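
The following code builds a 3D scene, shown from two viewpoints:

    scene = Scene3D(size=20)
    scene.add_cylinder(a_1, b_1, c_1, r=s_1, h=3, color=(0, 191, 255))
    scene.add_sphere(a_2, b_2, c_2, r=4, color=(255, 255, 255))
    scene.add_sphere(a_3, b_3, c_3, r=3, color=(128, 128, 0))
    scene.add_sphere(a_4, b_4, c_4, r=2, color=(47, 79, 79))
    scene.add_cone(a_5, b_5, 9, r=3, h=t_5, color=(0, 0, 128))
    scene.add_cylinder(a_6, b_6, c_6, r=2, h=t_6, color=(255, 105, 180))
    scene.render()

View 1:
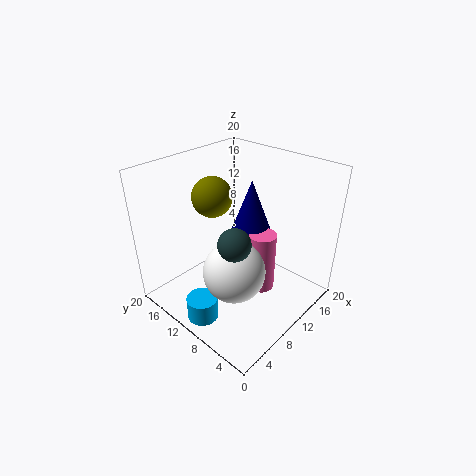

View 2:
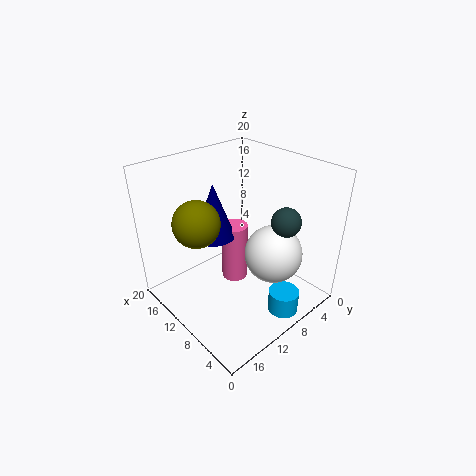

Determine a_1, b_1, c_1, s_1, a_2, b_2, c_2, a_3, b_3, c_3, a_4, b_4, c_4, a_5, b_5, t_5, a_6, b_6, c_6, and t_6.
a_1 = 2, b_1 = 9, c_1 = 2, s_1 = 2, a_2 = 6, b_2 = 7, c_2 = 8, a_3 = 11, b_3 = 16, c_3 = 14, a_4 = 5, b_4 = 6, c_4 = 13, a_5 = 14, b_5 = 11, t_5 = 8, a_6 = 13, b_6 = 8, c_6 = 1, t_6 = 9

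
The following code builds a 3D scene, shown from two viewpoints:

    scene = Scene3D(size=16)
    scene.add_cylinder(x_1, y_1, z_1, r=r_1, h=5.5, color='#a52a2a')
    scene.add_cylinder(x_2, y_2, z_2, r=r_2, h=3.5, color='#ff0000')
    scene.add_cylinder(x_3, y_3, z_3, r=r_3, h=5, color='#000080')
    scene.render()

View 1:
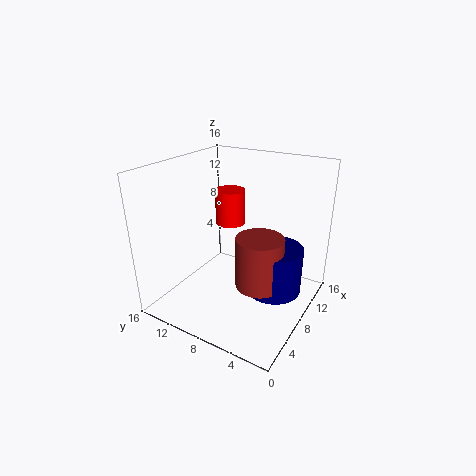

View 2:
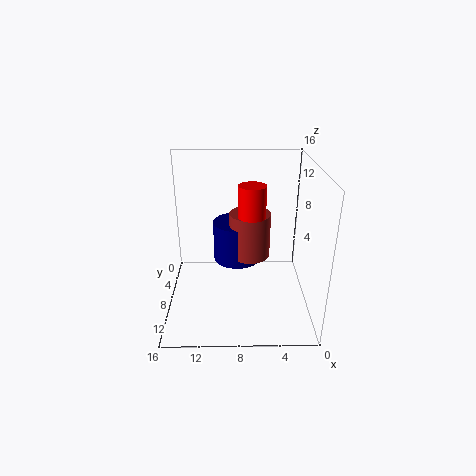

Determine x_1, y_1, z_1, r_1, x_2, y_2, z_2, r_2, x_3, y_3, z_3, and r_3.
x_1 = 6.5; y_1 = 4.5; z_1 = 4; r_1 = 2.5; x_2 = 6.5; y_2 = 8; z_2 = 10.5; r_2 = 1.5; x_3 = 8; y_3 = 3.5; z_3 = 3; r_3 = 3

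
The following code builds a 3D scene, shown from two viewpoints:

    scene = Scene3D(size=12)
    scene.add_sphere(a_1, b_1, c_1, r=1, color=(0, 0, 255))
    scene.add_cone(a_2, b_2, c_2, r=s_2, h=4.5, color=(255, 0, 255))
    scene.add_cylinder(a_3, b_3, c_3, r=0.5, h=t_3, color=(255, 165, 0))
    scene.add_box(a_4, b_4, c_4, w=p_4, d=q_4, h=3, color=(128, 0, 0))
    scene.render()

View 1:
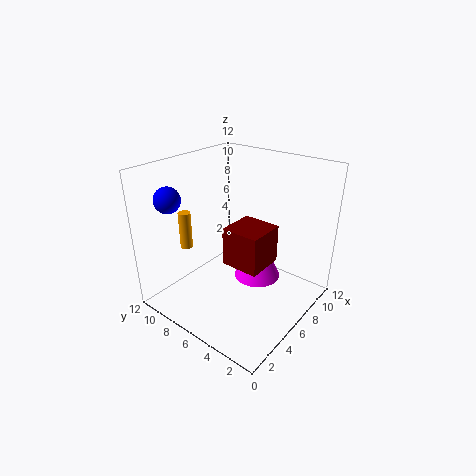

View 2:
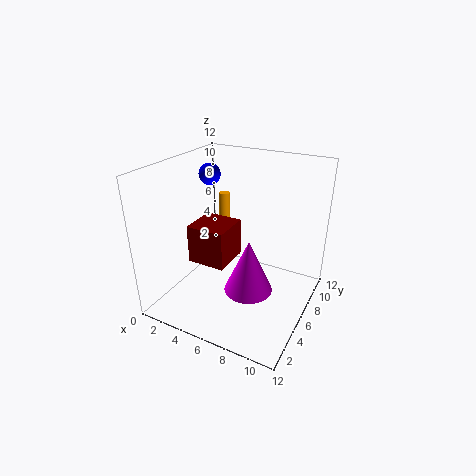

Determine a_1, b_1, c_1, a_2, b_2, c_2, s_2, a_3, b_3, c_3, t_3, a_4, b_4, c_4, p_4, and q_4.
a_1 = 1.5; b_1 = 9; c_1 = 10; a_2 = 7.5; b_2 = 5; c_2 = 2; s_2 = 2; a_3 = 3; b_3 = 9; c_3 = 5.5; t_3 = 3; a_4 = 3.5; b_4 = 2.5; c_4 = 5; p_4 = 3; q_4 = 3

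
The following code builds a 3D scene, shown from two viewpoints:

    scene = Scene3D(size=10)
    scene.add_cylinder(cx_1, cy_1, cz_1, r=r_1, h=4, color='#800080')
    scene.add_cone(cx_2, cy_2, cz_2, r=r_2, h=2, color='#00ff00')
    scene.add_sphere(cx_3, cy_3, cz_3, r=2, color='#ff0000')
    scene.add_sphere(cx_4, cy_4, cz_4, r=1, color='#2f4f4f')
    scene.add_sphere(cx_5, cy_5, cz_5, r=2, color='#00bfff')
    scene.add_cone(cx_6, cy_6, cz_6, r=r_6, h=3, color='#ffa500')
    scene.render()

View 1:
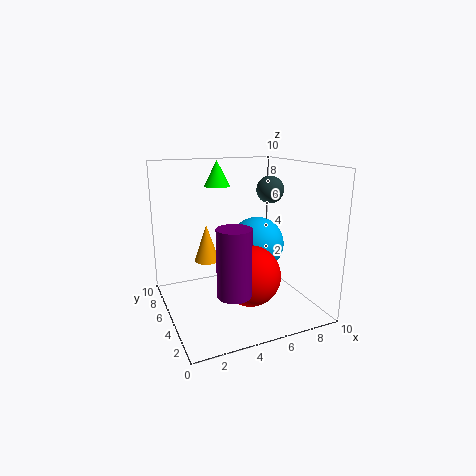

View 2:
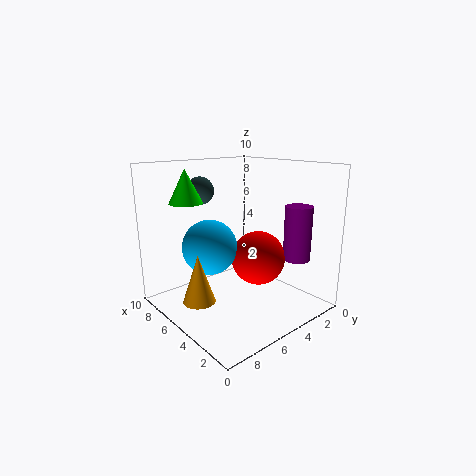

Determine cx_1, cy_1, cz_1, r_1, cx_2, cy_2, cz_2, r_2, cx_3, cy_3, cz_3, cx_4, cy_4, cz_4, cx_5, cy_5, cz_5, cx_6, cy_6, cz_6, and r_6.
cx_1 = 3
cy_1 = 1
cz_1 = 3
r_1 = 1
cx_2 = 5
cy_2 = 9
cz_2 = 8
r_2 = 1
cx_3 = 5
cy_3 = 3
cz_3 = 3
cx_4 = 8
cy_4 = 6
cz_4 = 8
cx_5 = 7
cy_5 = 6
cz_5 = 4
cx_6 = 4
cy_6 = 9
cz_6 = 2
r_6 = 1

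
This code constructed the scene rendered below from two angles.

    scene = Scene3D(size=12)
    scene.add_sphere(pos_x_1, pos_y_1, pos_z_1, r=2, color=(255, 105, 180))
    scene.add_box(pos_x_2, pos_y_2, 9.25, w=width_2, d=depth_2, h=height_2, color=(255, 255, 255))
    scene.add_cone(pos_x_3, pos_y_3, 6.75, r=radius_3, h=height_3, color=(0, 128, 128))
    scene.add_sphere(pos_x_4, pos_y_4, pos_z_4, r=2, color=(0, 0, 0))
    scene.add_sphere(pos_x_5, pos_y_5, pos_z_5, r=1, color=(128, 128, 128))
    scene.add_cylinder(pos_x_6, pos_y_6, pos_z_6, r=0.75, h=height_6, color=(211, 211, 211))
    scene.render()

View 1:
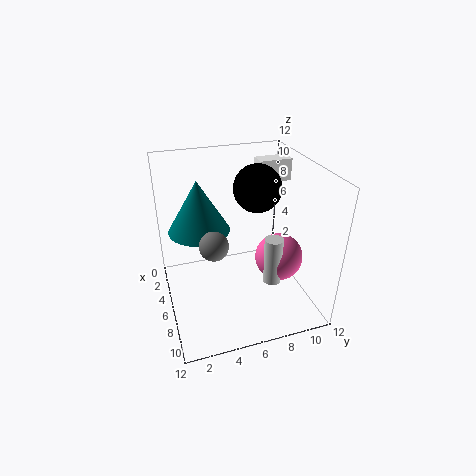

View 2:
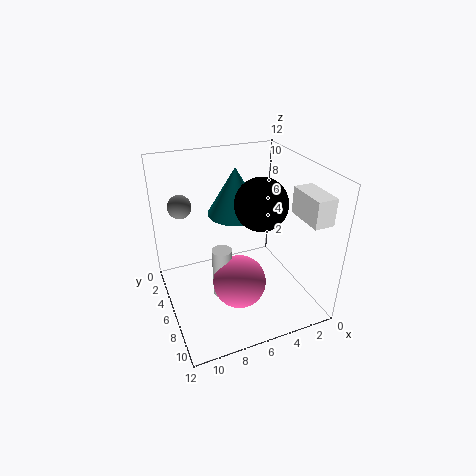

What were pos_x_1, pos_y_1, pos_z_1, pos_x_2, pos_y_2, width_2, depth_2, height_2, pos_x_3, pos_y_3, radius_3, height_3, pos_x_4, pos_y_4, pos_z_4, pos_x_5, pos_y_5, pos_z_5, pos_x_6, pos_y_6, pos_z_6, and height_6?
pos_x_1 = 7.25
pos_y_1 = 9.25
pos_z_1 = 4.25
pos_x_2 = 1.5
pos_y_2 = 9
width_2 = 1.5
depth_2 = 3
height_2 = 2
pos_x_3 = 5
pos_y_3 = 3
radius_3 = 2.5
height_3 = 4.25
pos_x_4 = 5
pos_y_4 = 8
pos_z_4 = 9.75
pos_x_5 = 10
pos_y_5 = 3
pos_z_5 = 8.25
pos_x_6 = 8.25
pos_y_6 = 8.25
pos_z_6 = 2.75
height_6 = 4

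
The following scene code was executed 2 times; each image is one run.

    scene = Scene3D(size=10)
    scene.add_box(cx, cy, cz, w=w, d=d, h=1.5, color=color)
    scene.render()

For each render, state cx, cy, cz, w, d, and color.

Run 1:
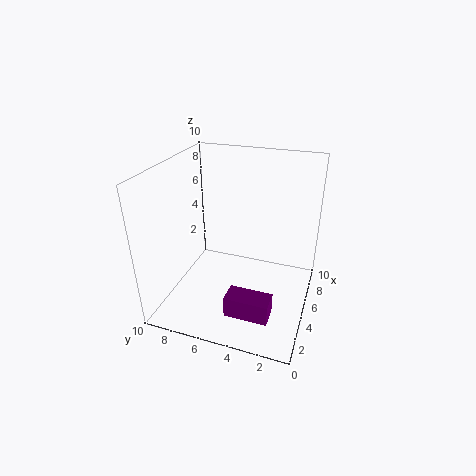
cx = 2, cy = 2, cz = 0.5, w = 1.5, d = 3, color = 'purple'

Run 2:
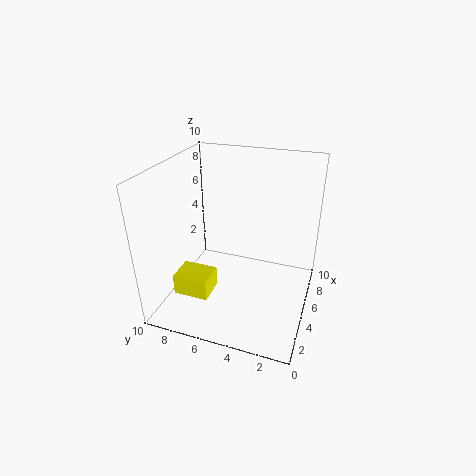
cx = 2.5, cy = 6.5, cz = 1, w = 2, d = 2.5, color = 'yellow'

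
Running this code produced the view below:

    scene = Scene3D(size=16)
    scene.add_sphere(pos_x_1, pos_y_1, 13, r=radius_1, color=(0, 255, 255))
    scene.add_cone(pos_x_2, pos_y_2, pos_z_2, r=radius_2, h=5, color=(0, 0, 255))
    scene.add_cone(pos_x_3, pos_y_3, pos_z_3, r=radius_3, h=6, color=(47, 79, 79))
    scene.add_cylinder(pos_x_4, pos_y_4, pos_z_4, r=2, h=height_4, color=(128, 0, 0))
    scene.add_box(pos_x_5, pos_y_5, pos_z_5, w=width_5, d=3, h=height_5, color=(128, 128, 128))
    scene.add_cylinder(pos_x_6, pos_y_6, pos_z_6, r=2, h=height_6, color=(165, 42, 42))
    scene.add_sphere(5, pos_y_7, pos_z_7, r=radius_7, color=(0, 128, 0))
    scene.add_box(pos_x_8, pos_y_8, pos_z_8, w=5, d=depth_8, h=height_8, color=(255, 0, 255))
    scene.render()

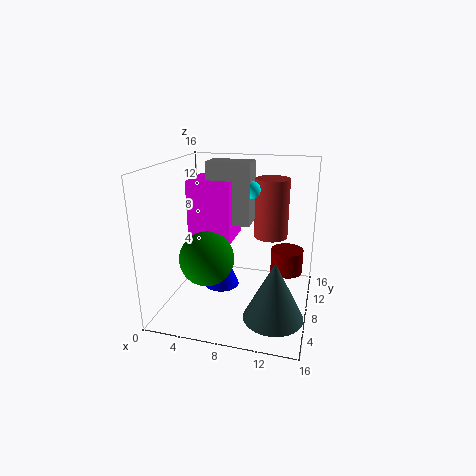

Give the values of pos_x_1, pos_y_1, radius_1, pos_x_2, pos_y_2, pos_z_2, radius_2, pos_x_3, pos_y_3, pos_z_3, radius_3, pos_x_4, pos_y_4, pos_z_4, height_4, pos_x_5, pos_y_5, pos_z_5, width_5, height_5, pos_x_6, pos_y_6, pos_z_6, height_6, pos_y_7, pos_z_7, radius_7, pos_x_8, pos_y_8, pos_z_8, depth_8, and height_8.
pos_x_1 = 9, pos_y_1 = 10, radius_1 = 1, pos_x_2 = 6, pos_y_2 = 8, pos_z_2 = 2, radius_2 = 2, pos_x_3 = 13, pos_y_3 = 3, pos_z_3 = 2, radius_3 = 3, pos_x_4 = 13, pos_y_4 = 13, pos_z_4 = 2, height_4 = 3, pos_x_5 = 4, pos_y_5 = 9, pos_z_5 = 9, width_5 = 5, height_5 = 7, pos_x_6 = 11, pos_y_6 = 12, pos_z_6 = 7, height_6 = 7, pos_y_7 = 6, pos_z_7 = 6, radius_7 = 3, pos_x_8 = 2, pos_y_8 = 8, pos_z_8 = 7, depth_8 = 5, height_8 = 7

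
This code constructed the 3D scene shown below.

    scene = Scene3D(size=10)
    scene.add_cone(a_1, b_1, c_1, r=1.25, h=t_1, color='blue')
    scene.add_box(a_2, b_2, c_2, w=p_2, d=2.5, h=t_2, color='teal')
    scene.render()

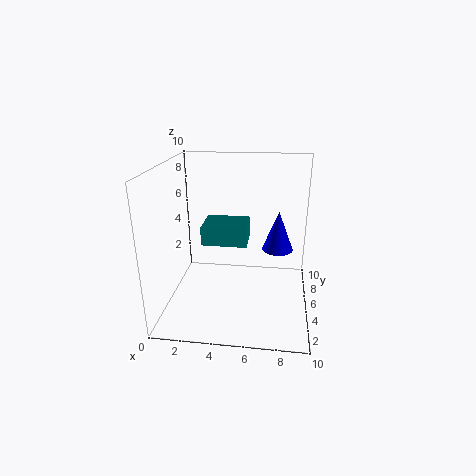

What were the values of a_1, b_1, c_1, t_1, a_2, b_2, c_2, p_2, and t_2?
a_1 = 7.75
b_1 = 8.75
c_1 = 2.5
t_1 = 3.25
a_2 = 2.75
b_2 = 3.5
c_2 = 5
p_2 = 3
t_2 = 1.25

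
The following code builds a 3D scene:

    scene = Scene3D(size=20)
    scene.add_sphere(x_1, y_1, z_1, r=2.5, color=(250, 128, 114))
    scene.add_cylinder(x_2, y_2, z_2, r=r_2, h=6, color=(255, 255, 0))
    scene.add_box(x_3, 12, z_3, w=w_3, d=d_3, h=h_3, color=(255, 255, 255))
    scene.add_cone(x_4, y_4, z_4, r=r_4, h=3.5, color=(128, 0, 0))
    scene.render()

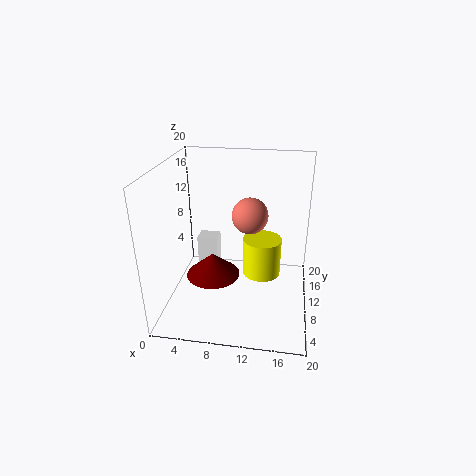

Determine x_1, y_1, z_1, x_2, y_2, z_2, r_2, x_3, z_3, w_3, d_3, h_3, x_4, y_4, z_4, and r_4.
x_1 = 11.5, y_1 = 11, z_1 = 13, x_2 = 13, y_2 = 15, z_2 = 1.5, r_2 = 3, x_3 = 3.5, z_3 = 4, w_3 = 3, d_3 = 2.5, h_3 = 4.5, x_4 = 6, y_4 = 11, z_4 = 3, r_4 = 4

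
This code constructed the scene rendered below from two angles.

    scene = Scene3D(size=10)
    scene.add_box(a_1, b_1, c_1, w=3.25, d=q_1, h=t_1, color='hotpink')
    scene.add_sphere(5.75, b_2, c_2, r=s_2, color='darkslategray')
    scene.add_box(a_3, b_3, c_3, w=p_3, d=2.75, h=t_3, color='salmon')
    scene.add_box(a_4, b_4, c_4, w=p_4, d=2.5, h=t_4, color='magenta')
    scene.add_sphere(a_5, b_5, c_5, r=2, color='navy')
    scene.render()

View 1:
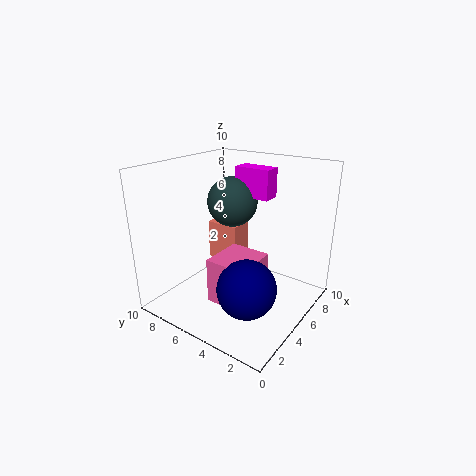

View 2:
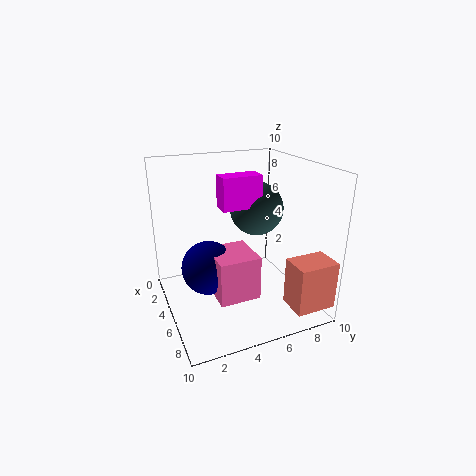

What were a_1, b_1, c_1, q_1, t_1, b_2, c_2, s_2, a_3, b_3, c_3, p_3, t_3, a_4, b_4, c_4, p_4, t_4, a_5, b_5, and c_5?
a_1 = 3, b_1 = 3.25, c_1 = 0.5, q_1 = 3, t_1 = 3.25, b_2 = 6, c_2 = 7.25, s_2 = 1.75, a_3 = 7.75, b_3 = 7.25, c_3 = 1, p_3 = 2, t_3 = 3.25, a_4 = 5.75, b_4 = 3.25, c_4 = 7.75, p_4 = 1.25, t_4 = 2, a_5 = 3.5, b_5 = 3.25, c_5 = 2.25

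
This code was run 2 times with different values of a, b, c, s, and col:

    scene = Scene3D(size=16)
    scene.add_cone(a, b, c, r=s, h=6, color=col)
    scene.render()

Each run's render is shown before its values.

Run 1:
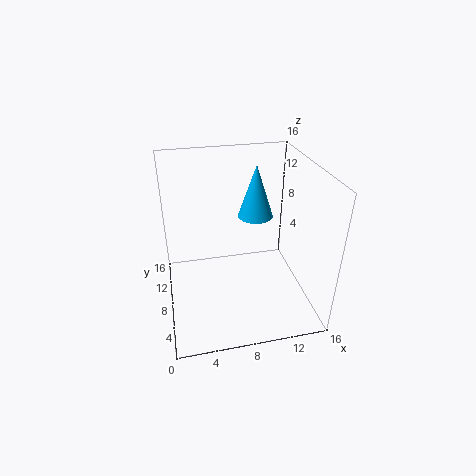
a = 10.5; b = 10; c = 9.5; s = 2; col = 'deepskyblue'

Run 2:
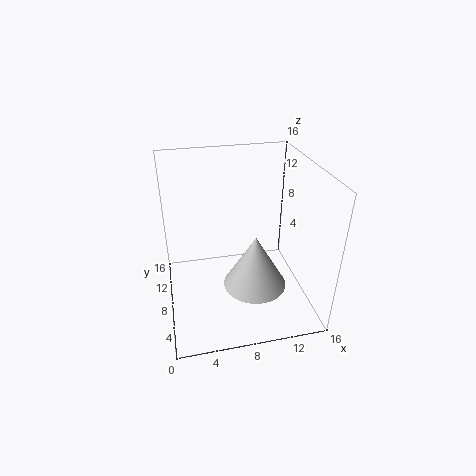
a = 9.5; b = 6; c = 3; s = 3.5; col = 'lightgray'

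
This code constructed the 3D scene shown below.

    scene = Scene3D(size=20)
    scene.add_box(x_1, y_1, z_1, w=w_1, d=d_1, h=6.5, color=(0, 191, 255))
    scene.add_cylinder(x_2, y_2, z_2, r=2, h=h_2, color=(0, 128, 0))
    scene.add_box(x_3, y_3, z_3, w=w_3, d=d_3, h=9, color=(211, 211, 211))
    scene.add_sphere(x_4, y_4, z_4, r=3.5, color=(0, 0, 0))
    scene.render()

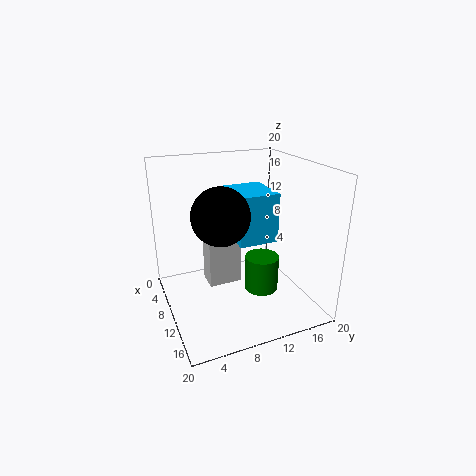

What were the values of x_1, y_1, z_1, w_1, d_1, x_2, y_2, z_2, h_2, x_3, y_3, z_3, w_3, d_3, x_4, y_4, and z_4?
x_1 = 7.75; y_1 = 8.75; z_1 = 10.5; w_1 = 6.25; d_1 = 5.25; x_2 = 17.25; y_2 = 10; z_2 = 6.5; h_2 = 4.25; x_3 = 8; y_3 = 5.5; z_3 = 3.75; w_3 = 3; d_3 = 4.5; x_4 = 14.25; y_4 = 6; z_4 = 15.25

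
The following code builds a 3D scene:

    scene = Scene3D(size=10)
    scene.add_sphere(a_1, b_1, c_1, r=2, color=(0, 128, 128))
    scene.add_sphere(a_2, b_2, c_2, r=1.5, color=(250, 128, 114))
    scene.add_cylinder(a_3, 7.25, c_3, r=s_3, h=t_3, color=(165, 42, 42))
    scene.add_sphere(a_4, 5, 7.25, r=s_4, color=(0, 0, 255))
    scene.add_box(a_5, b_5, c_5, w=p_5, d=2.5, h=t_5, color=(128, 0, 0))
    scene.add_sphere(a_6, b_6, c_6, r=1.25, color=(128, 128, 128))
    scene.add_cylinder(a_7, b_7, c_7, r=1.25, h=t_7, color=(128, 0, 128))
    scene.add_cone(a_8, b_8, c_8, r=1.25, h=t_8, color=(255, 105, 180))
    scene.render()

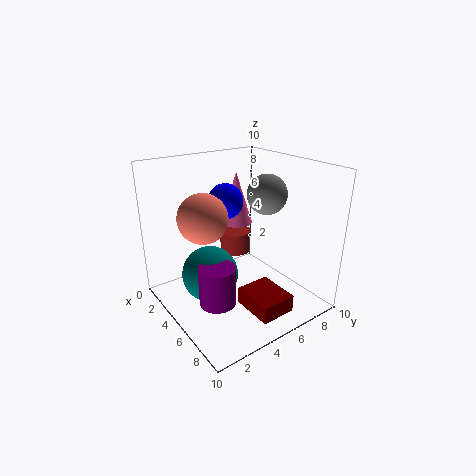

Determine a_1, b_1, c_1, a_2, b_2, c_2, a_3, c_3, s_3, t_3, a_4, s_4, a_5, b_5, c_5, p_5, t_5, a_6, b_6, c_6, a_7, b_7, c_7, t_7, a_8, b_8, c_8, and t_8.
a_1 = 4, b_1 = 3.25, c_1 = 2.25, a_2 = 6, b_2 = 1.75, c_2 = 7.5, a_3 = 1.5, c_3 = 2, s_3 = 1.25, t_3 = 1.75, a_4 = 3.5, s_4 = 1.25, a_5 = 5.75, b_5 = 4.5, c_5 = 0.25, p_5 = 3, t_5 = 1.25, a_6 = 7, b_6 = 5.75, c_6 = 8.5, a_7 = 5.75, b_7 = 2.75, c_7 = 1, t_7 = 2.75, a_8 = 2, b_8 = 7, c_8 = 4.75, t_8 = 4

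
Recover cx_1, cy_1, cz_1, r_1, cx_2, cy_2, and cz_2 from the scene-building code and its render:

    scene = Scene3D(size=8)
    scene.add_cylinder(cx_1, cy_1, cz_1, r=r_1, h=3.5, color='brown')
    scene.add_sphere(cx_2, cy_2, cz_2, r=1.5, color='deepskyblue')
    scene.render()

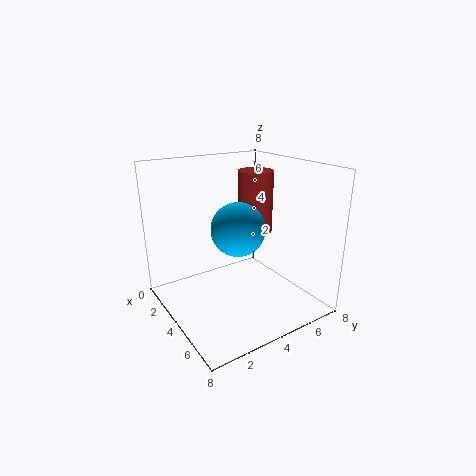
cx_1 = 3.5, cy_1 = 5.5, cz_1 = 4, r_1 = 1, cx_2 = 4, cy_2 = 4, cz_2 = 4.5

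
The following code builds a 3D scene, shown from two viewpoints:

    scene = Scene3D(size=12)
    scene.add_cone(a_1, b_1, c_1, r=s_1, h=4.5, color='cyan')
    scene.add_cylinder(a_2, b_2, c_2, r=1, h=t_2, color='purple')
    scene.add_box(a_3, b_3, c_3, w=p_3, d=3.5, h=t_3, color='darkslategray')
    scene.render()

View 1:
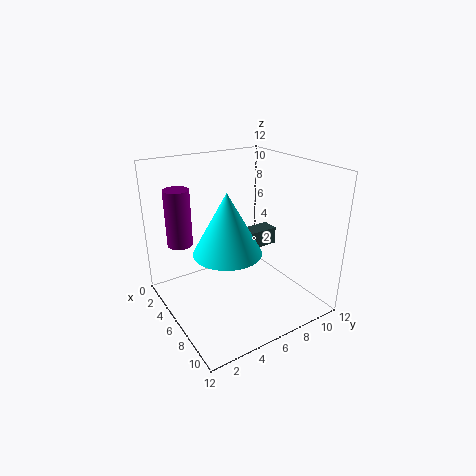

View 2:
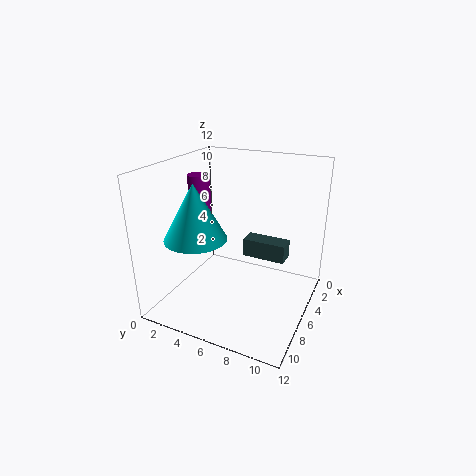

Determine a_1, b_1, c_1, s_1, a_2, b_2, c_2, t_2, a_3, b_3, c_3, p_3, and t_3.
a_1 = 8.5, b_1 = 3.5, c_1 = 6.5, s_1 = 2.5, a_2 = 4.5, b_2 = 1.5, c_2 = 6, t_2 = 4.5, a_3 = 4.5, b_3 = 6.5, c_3 = 4.5, p_3 = 1.5, t_3 = 1.5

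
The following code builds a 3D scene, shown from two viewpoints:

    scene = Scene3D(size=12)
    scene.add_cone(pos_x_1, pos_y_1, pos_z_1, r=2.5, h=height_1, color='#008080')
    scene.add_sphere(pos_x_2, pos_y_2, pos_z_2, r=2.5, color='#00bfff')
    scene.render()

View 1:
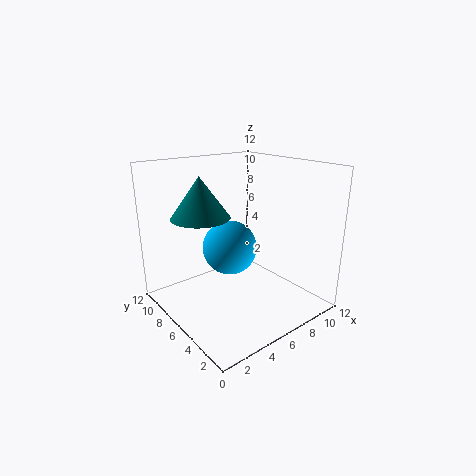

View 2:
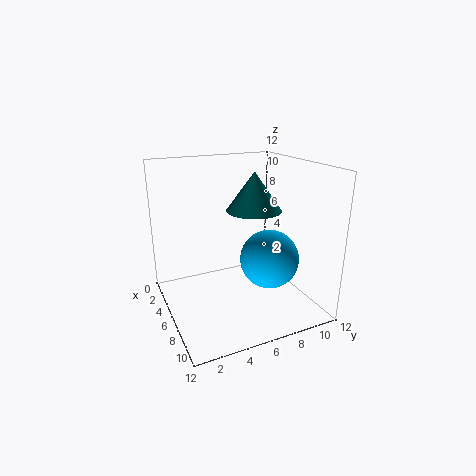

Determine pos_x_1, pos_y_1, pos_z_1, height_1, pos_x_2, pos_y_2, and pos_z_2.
pos_x_1 = 4; pos_y_1 = 8.5; pos_z_1 = 7.5; height_1 = 3.5; pos_x_2 = 7; pos_y_2 = 8.5; pos_z_2 = 4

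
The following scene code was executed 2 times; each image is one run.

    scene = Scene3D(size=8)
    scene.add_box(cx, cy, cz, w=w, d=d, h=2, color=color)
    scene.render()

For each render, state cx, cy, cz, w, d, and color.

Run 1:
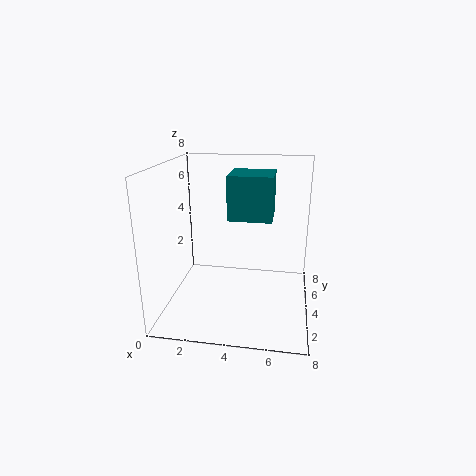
cx = 4
cy = 1
cz = 6
w = 2
d = 2
color = 'teal'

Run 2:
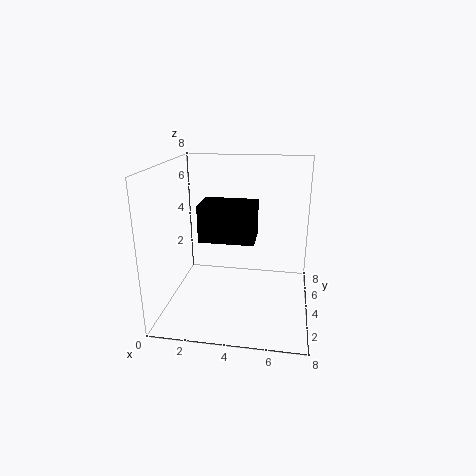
cx = 2
cy = 3
cz = 4
w = 3
d = 2
color = 'black'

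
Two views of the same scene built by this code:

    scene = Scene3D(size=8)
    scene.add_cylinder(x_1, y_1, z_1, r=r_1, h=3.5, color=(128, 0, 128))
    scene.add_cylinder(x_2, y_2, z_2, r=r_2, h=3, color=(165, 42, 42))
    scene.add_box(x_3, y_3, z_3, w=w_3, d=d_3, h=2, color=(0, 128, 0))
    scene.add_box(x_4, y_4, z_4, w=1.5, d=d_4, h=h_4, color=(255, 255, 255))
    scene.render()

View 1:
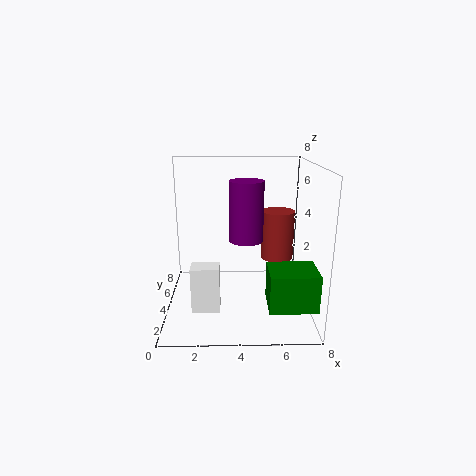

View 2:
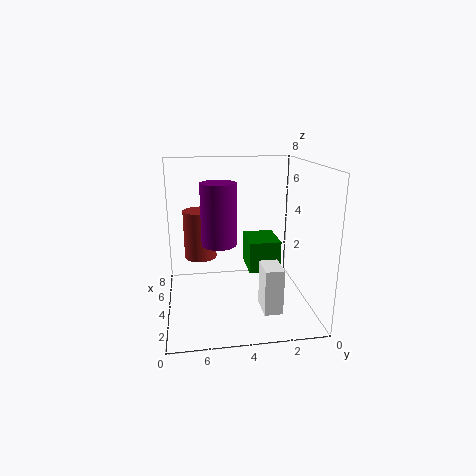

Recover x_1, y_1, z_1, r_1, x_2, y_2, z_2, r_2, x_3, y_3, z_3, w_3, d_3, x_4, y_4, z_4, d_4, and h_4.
x_1 = 4.5; y_1 = 5; z_1 = 3.5; r_1 = 1; x_2 = 6.5; y_2 = 6; z_2 = 2; r_2 = 1; x_3 = 5.5; y_3 = 1; z_3 = 1; w_3 = 2.5; d_3 = 2; x_4 = 1.5; y_4 = 2; z_4 = 0.5; d_4 = 1; h_4 = 2.5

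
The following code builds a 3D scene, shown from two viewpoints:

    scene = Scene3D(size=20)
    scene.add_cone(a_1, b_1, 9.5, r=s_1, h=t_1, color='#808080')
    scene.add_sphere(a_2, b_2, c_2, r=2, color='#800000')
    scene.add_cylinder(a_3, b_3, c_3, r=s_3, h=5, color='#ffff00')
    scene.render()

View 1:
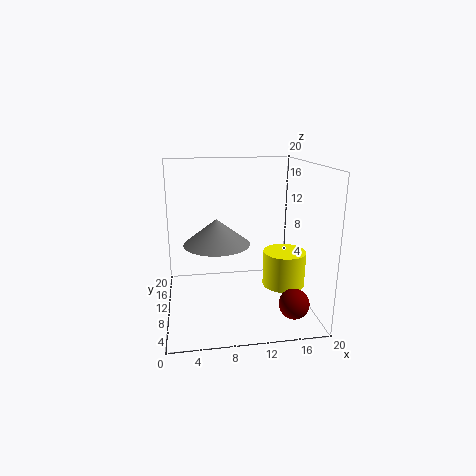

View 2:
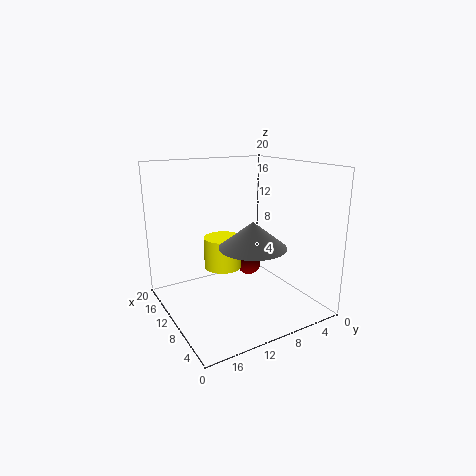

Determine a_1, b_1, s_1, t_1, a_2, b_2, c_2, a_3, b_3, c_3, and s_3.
a_1 = 7; b_1 = 9.5; s_1 = 4.5; t_1 = 3.5; a_2 = 16.5; b_2 = 4; c_2 = 2.5; a_3 = 16.5; b_3 = 9; c_3 = 3; s_3 = 3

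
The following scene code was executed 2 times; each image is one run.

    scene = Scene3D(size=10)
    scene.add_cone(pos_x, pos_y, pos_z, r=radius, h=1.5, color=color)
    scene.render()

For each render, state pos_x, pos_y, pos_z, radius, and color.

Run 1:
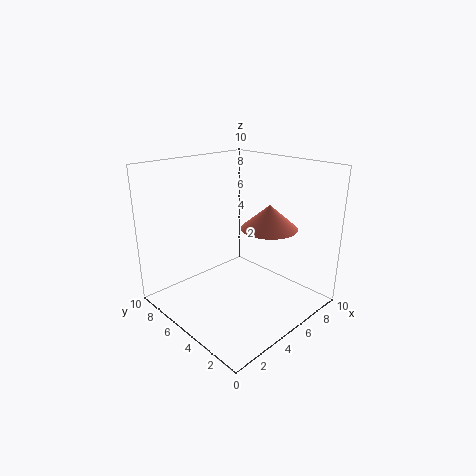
pos_x = 5; pos_y = 2.25; pos_z = 6.5; radius = 1.75; color = 'salmon'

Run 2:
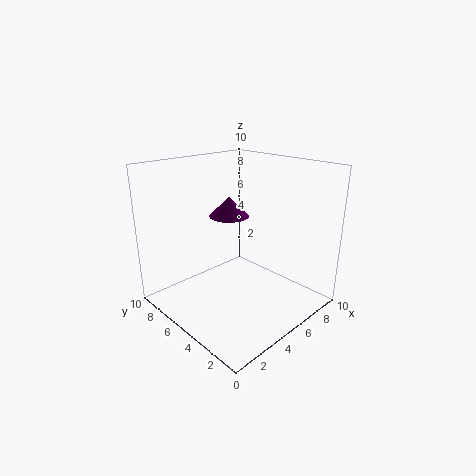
pos_x = 6.25; pos_y = 7.25; pos_z = 5.75; radius = 1.5; color = 'purple'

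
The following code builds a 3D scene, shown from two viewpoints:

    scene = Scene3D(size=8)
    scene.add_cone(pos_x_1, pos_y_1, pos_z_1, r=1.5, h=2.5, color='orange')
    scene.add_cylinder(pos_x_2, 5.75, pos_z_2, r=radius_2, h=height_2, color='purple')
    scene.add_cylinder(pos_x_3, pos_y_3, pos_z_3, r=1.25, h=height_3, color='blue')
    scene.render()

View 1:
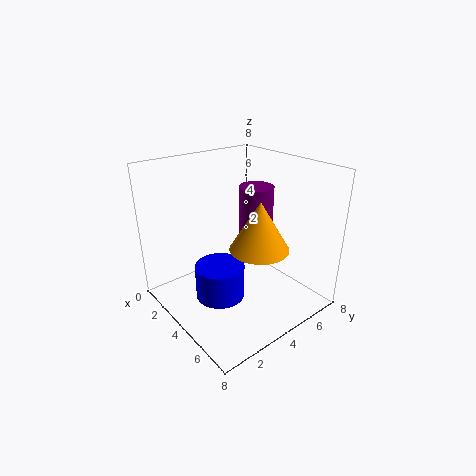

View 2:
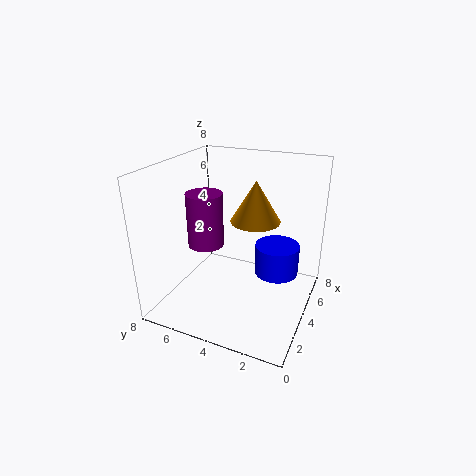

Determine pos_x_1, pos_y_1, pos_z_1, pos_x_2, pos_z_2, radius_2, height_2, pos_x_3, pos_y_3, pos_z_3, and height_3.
pos_x_1 = 6
pos_y_1 = 3.75
pos_z_1 = 4.25
pos_x_2 = 3.5
pos_z_2 = 3.5
radius_2 = 1
height_2 = 3
pos_x_3 = 5
pos_y_3 = 2
pos_z_3 = 1.75
height_3 = 1.75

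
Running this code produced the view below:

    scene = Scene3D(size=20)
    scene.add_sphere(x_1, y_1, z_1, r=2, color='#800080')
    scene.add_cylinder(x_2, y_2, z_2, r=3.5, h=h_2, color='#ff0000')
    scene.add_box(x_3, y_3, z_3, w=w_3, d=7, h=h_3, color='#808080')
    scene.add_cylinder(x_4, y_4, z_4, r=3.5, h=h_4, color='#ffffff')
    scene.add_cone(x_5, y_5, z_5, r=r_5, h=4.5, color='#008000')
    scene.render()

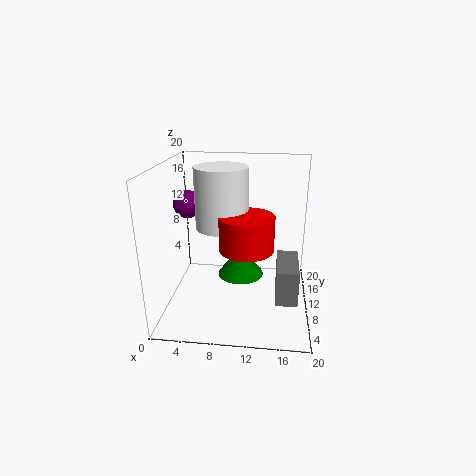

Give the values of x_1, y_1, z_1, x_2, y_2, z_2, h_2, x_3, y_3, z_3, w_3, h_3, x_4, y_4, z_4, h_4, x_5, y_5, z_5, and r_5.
x_1 = 2.5, y_1 = 12, z_1 = 14, x_2 = 11.5, y_2 = 6.5, z_2 = 10, h_2 = 4.5, x_3 = 15.5, y_3 = 6, z_3 = 2, w_3 = 3, h_3 = 5, x_4 = 8, y_4 = 9, z_4 = 12, h_4 = 8, x_5 = 10, y_5 = 13.5, z_5 = 2.5, r_5 = 3.5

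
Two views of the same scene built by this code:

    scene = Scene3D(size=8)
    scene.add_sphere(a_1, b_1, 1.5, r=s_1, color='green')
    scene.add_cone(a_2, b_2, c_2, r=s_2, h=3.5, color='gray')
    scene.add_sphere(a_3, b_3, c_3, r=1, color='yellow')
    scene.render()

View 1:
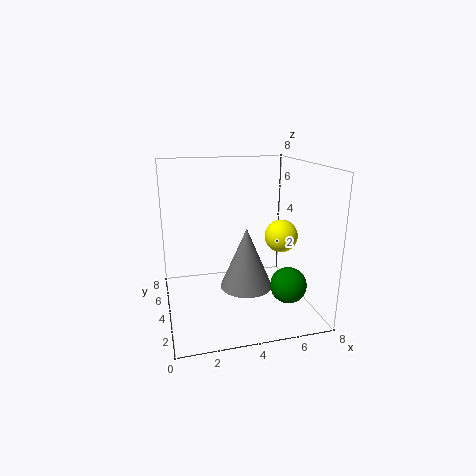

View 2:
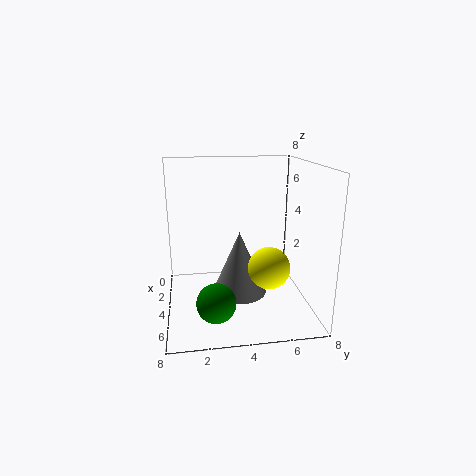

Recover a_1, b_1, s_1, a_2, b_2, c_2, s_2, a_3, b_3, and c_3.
a_1 = 6.5, b_1 = 2.5, s_1 = 1, a_2 = 4.5, b_2 = 4, c_2 = 1, s_2 = 1.5, a_3 = 7, b_3 = 5, c_3 = 3.5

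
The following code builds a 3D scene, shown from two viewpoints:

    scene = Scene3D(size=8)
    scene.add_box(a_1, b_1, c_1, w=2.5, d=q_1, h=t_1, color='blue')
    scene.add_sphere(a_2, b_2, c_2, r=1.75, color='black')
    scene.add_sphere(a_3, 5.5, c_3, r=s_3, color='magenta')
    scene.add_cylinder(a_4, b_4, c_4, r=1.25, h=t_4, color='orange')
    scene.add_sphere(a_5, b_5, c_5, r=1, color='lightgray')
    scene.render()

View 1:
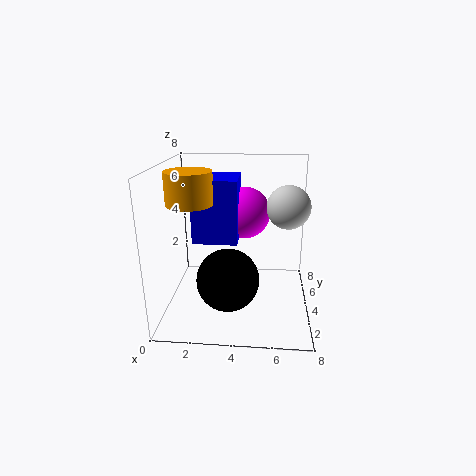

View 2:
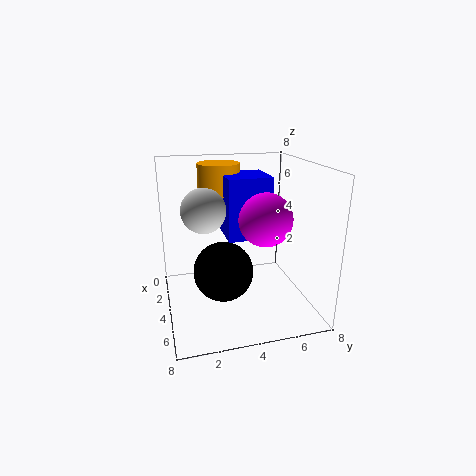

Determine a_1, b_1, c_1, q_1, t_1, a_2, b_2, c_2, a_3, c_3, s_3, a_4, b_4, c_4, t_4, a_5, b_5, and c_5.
a_1 = 1.5
b_1 = 3.5
c_1 = 3.75
q_1 = 2.5
t_1 = 3.5
a_2 = 3.5
b_2 = 3.25
c_2 = 1.75
a_3 = 4.25
c_3 = 5
s_3 = 1.5
a_4 = 1.5
b_4 = 3.5
c_4 = 6
t_4 = 1.75
a_5 = 6.5
b_5 = 1.75
c_5 = 6.5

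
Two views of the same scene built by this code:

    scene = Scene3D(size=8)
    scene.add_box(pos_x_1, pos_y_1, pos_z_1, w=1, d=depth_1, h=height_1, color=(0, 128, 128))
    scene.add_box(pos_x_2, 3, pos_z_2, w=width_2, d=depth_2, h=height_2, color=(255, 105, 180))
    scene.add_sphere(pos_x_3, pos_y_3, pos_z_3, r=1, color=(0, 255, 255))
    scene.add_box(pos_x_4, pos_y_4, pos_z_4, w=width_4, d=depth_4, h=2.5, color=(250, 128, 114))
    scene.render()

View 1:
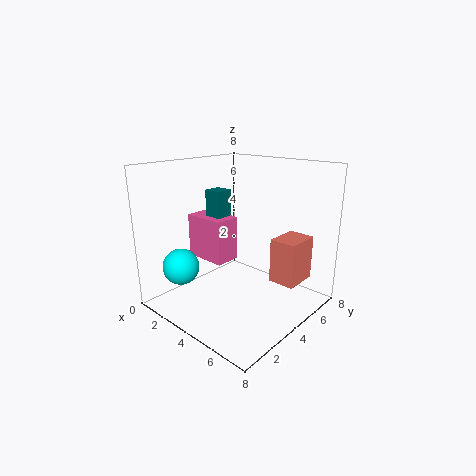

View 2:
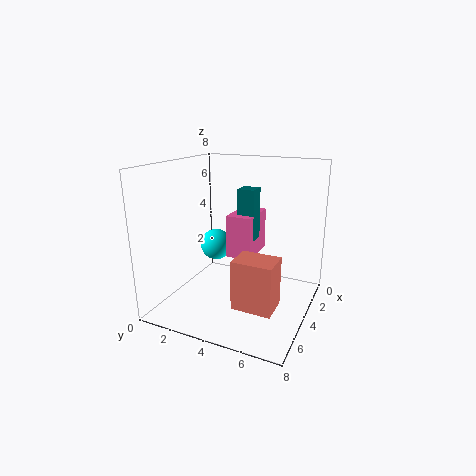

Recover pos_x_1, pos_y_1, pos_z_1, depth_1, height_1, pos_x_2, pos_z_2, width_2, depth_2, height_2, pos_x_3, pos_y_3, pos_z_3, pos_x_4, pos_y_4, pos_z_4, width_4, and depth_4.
pos_x_1 = 2, pos_y_1 = 3.5, pos_z_1 = 3.5, depth_1 = 1, height_1 = 3, pos_x_2 = 1, pos_z_2 = 2.5, width_2 = 2.5, depth_2 = 1.5, height_2 = 2.5, pos_x_3 = 2, pos_y_3 = 1.5, pos_z_3 = 2.5, pos_x_4 = 5.5, pos_y_4 = 5, pos_z_4 = 1.5, width_4 = 1.5, depth_4 = 2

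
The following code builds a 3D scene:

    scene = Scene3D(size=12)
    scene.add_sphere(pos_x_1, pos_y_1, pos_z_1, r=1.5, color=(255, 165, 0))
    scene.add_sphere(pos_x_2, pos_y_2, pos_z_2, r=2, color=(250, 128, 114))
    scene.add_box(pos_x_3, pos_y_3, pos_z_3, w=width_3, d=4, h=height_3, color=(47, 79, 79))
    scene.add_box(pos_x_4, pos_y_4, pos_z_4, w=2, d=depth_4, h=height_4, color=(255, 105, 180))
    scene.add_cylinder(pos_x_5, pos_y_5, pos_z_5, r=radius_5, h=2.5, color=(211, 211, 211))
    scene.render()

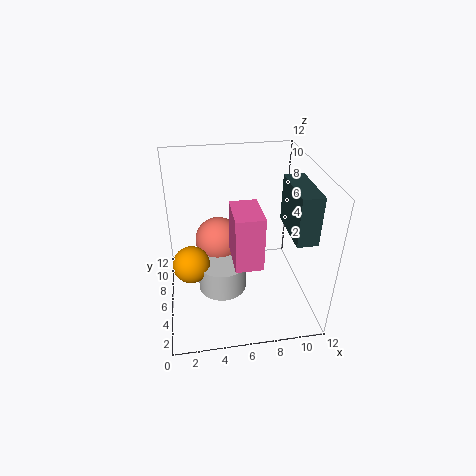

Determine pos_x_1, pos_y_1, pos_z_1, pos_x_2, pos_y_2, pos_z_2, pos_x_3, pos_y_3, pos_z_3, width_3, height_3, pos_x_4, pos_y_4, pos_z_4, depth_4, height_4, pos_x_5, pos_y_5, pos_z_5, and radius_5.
pos_x_1 = 2, pos_y_1 = 5, pos_z_1 = 4.5, pos_x_2 = 4.5, pos_y_2 = 7.5, pos_z_2 = 5, pos_x_3 = 9, pos_y_3 = 0.5, pos_z_3 = 8.5, width_3 = 1.5, height_3 = 3.5, pos_x_4 = 5, pos_y_4 = 1, pos_z_4 = 6.5, depth_4 = 3, height_4 = 4, pos_x_5 = 4.5, pos_y_5 = 5, pos_z_5 = 2, radius_5 = 2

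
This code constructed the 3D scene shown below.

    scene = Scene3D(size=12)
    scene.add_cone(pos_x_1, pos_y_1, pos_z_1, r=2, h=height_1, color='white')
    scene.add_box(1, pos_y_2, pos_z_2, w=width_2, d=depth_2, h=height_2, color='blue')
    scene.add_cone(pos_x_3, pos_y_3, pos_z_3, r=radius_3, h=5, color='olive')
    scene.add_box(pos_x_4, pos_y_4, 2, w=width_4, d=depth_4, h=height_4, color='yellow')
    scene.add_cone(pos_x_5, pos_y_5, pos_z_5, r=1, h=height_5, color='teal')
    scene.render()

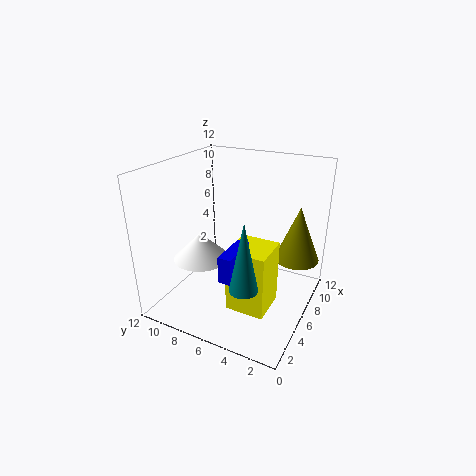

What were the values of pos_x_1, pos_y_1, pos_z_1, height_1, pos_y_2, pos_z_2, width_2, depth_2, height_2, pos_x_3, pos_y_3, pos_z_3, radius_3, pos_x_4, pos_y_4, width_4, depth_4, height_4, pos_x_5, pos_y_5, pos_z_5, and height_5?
pos_x_1 = 2, pos_y_1 = 7, pos_z_1 = 6, height_1 = 2, pos_y_2 = 4, pos_z_2 = 5, width_2 = 3, depth_2 = 1, height_2 = 2, pos_x_3 = 10, pos_y_3 = 2, pos_z_3 = 3, radius_3 = 2, pos_x_4 = 2, pos_y_4 = 2, width_4 = 3, depth_4 = 3, height_4 = 5, pos_x_5 = 1, pos_y_5 = 3, pos_z_5 = 5, height_5 = 5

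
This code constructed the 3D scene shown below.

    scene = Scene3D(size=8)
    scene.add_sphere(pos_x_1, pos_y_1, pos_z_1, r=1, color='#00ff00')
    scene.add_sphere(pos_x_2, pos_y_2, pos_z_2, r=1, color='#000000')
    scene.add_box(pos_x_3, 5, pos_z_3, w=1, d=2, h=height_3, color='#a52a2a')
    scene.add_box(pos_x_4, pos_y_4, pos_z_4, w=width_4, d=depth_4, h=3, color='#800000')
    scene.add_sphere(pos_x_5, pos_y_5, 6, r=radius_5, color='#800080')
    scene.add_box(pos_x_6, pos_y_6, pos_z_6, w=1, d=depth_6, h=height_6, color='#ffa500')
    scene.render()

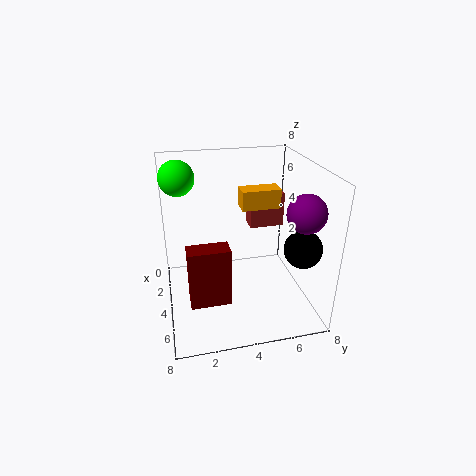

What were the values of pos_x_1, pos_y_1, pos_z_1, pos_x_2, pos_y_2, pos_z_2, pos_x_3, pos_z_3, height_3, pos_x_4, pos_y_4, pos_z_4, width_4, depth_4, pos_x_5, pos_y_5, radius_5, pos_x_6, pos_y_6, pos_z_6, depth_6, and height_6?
pos_x_1 = 2; pos_y_1 = 1; pos_z_1 = 7; pos_x_2 = 6; pos_y_2 = 7; pos_z_2 = 4; pos_x_3 = 2; pos_z_3 = 4; height_3 = 2; pos_x_4 = 6; pos_y_4 = 1; pos_z_4 = 2; width_4 = 1; depth_4 = 2; pos_x_5 = 6; pos_y_5 = 7; radius_5 = 1; pos_x_6 = 4; pos_y_6 = 4; pos_z_6 = 6; depth_6 = 2; height_6 = 1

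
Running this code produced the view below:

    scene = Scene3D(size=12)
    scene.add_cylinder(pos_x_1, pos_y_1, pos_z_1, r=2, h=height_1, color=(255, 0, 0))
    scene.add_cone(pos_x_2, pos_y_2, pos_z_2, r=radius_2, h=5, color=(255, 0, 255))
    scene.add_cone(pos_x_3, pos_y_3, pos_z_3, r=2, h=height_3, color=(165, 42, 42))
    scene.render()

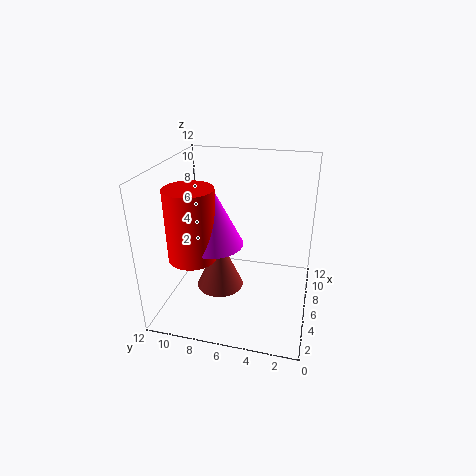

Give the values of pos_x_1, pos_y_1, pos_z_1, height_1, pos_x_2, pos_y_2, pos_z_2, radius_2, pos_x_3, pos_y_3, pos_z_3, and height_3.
pos_x_1 = 4.5; pos_y_1 = 9.5; pos_z_1 = 4.5; height_1 = 6; pos_x_2 = 5.5; pos_y_2 = 8; pos_z_2 = 5.5; radius_2 = 2.5; pos_x_3 = 5.5; pos_y_3 = 7.5; pos_z_3 = 1.5; height_3 = 4.5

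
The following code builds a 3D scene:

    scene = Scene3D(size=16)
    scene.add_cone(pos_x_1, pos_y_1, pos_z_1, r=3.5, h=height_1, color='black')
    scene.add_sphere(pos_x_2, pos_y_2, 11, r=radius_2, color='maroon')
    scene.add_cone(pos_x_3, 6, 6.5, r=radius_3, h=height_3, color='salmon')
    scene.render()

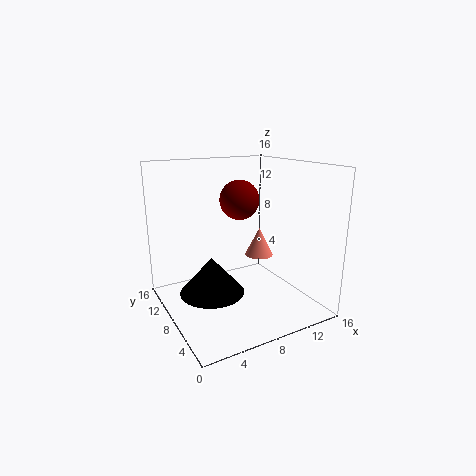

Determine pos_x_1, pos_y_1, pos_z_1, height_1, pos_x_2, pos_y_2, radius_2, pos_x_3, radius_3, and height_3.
pos_x_1 = 4.5; pos_y_1 = 7.5; pos_z_1 = 2.5; height_1 = 4; pos_x_2 = 11; pos_y_2 = 13; radius_2 = 2.5; pos_x_3 = 9.5; radius_3 = 1.5; height_3 = 3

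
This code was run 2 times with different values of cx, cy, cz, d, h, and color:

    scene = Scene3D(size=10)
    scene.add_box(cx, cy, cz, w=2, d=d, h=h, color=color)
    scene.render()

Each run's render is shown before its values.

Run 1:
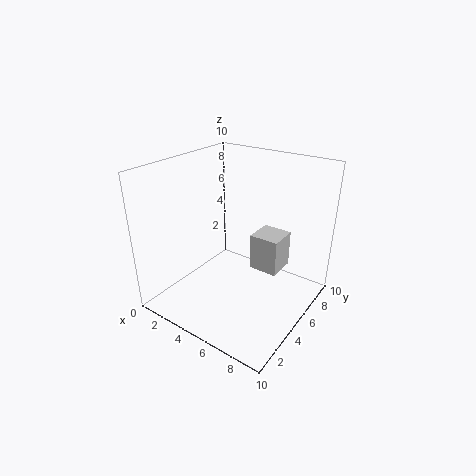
cx = 6, cy = 5, cz = 3, d = 2, h = 2.5, color = 'lightgray'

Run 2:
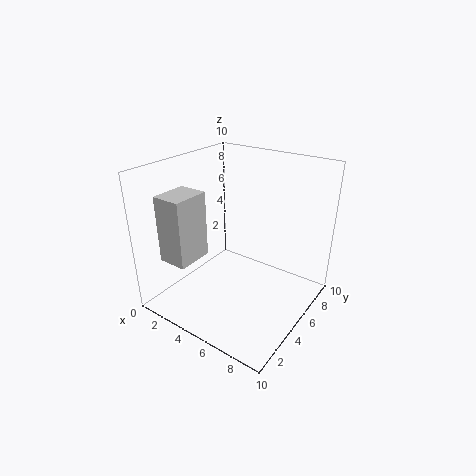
cx = 1.5, cy = 1, cz = 4, d = 2.5, h = 4.5, color = 'lightgray'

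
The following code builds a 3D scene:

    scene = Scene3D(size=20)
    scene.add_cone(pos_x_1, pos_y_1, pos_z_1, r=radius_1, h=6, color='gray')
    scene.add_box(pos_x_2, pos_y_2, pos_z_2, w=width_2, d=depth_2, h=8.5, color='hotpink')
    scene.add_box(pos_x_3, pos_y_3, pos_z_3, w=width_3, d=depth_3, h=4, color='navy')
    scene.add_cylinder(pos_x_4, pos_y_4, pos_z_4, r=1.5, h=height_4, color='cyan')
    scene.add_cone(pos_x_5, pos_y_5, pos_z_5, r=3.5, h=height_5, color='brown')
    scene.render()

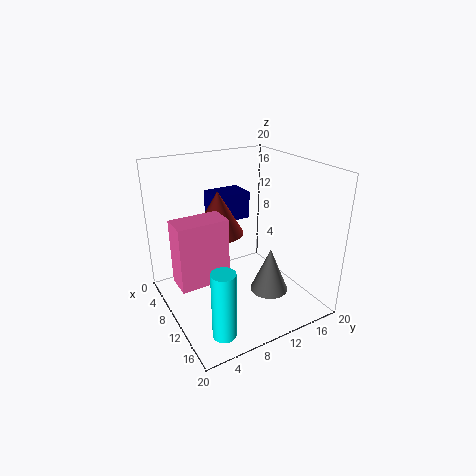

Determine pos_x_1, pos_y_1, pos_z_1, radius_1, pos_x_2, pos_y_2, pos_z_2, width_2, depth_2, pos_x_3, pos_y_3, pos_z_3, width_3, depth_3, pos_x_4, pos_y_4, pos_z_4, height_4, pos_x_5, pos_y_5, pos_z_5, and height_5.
pos_x_1 = 15; pos_y_1 = 12; pos_z_1 = 4; radius_1 = 2.5; pos_x_2 = 9.5; pos_y_2 = 0.5; pos_z_2 = 6; width_2 = 3.5; depth_2 = 6.5; pos_x_3 = 2.5; pos_y_3 = 8.5; pos_z_3 = 11; width_3 = 4; depth_3 = 5.5; pos_x_4 = 17; pos_y_4 = 4; pos_z_4 = 1; height_4 = 9; pos_x_5 = 8; pos_y_5 = 8; pos_z_5 = 10.5; height_5 = 6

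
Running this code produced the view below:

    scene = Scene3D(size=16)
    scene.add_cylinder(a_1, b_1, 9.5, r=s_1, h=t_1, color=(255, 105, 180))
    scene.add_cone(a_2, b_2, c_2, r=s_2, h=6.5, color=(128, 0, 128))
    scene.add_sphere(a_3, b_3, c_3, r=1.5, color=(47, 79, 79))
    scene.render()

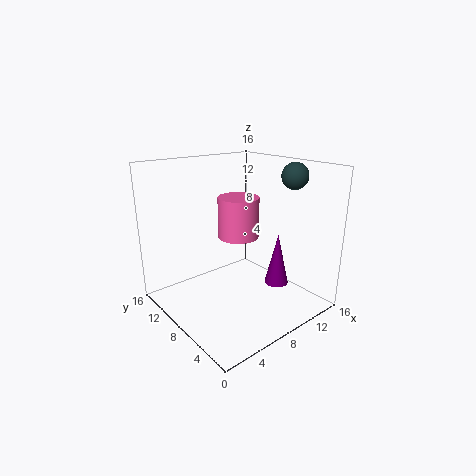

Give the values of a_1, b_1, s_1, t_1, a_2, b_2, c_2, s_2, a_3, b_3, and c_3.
a_1 = 6; b_1 = 5.5; s_1 = 2; t_1 = 4; a_2 = 14; b_2 = 7.5; c_2 = 0.5; s_2 = 1.5; a_3 = 14; b_3 = 5.5; c_3 = 14.5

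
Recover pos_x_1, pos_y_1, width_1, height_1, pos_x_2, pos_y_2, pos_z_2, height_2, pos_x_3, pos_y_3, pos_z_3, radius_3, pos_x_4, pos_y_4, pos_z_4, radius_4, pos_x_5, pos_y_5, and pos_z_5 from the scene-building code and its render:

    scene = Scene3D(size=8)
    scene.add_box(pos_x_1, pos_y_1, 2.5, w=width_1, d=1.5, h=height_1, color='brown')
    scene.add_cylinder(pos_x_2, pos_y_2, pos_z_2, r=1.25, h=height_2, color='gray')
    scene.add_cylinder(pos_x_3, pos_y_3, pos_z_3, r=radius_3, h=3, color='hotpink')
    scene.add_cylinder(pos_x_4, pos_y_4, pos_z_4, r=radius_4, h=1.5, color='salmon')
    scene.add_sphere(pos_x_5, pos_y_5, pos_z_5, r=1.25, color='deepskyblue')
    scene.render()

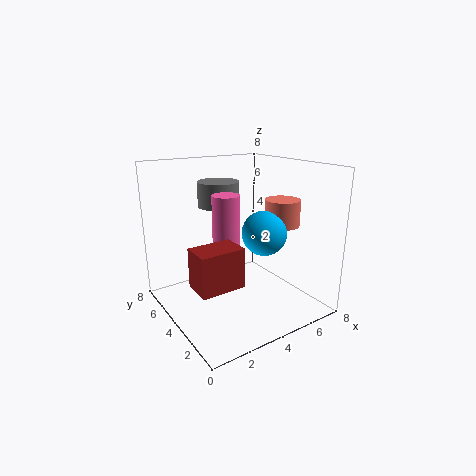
pos_x_1 = 0.5; pos_y_1 = 1.5; width_1 = 2.25; height_1 = 2; pos_x_2 = 4.25; pos_y_2 = 6.5; pos_z_2 = 5.25; height_2 = 1.5; pos_x_3 = 3.25; pos_y_3 = 4; pos_z_3 = 3.5; radius_3 = 0.75; pos_x_4 = 6.5; pos_y_4 = 3.25; pos_z_4 = 4.5; radius_4 = 1; pos_x_5 = 5.25; pos_y_5 = 3.25; pos_z_5 = 4.25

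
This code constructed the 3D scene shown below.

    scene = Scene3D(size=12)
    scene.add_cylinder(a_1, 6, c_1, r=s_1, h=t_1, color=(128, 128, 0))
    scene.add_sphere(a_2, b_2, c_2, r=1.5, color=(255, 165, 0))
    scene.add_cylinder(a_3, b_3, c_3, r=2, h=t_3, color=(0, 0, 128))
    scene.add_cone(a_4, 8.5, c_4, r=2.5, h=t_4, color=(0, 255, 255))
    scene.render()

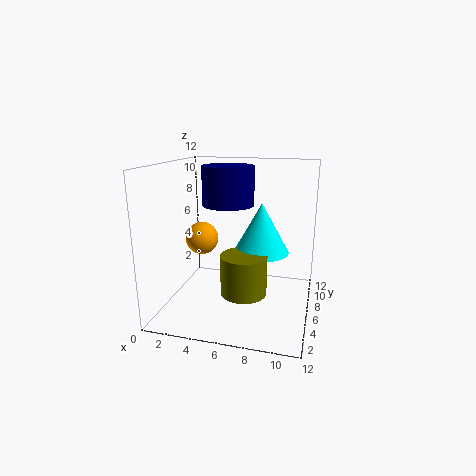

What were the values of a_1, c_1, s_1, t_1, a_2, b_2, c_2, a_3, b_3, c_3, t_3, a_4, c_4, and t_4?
a_1 = 6.5, c_1 = 1, s_1 = 2, t_1 = 3.5, a_2 = 2, b_2 = 8, c_2 = 5, a_3 = 5.5, b_3 = 5, c_3 = 9, t_3 = 3, a_4 = 7.5, c_4 = 4, t_4 = 4.5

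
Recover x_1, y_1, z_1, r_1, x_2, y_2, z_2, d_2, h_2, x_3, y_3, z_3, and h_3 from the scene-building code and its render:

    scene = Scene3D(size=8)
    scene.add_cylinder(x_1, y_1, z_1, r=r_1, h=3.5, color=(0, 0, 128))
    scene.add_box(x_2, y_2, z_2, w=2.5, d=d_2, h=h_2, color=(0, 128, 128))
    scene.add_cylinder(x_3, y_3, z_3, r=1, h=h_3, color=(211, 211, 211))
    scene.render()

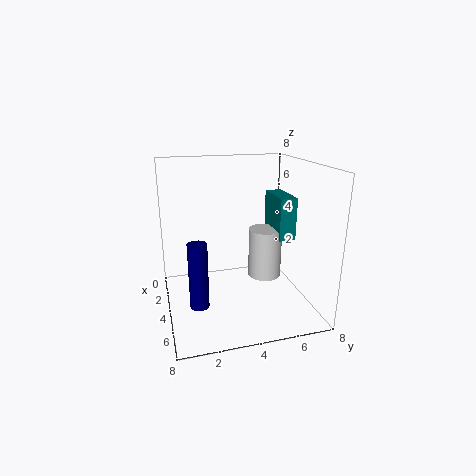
x_1 = 5.5; y_1 = 1.5; z_1 = 1; r_1 = 0.5; x_2 = 1.5; y_2 = 6.5; z_2 = 3.5; d_2 = 1; h_2 = 2.5; x_3 = 3; y_3 = 6; z_3 = 1; h_3 = 3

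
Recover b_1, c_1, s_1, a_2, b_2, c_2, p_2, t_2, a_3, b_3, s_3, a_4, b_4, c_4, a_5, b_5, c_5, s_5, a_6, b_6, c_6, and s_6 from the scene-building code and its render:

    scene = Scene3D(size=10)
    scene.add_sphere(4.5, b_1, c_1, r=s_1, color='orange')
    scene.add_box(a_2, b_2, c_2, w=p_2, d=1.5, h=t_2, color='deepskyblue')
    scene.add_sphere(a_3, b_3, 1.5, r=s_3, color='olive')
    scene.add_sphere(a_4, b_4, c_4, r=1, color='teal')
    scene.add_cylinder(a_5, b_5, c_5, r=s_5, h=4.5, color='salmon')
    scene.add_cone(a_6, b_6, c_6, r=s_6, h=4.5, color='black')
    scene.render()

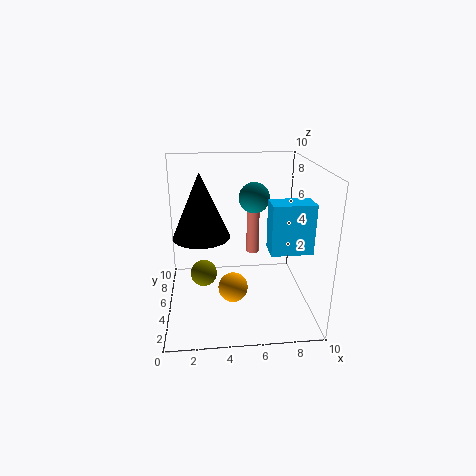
b_1 = 3.5, c_1 = 2, s_1 = 1, a_2 = 6.5, b_2 = 1, c_2 = 5.5, p_2 = 2.5, t_2 = 3, a_3 = 2.5, b_3 = 6.5, s_3 = 1, a_4 = 6, b_4 = 4.5, c_4 = 8, a_5 = 6.5, b_5 = 8, c_5 = 2.5, s_5 = 0.5, a_6 = 2.5, b_6 = 5.5, c_6 = 5, s_6 = 2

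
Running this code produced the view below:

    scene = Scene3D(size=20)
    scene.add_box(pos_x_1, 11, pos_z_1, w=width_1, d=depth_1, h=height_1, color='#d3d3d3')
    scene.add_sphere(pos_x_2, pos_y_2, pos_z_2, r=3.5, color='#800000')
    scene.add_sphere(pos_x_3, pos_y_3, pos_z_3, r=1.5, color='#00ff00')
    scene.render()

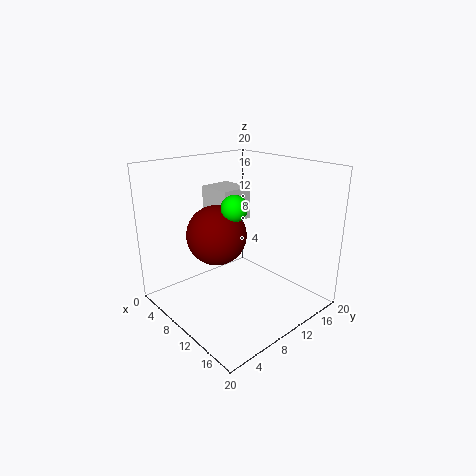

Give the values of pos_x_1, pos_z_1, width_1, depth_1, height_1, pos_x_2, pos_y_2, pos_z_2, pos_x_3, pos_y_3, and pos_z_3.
pos_x_1 = 0.5; pos_z_1 = 10.5; width_1 = 5.5; depth_1 = 5; height_1 = 5; pos_x_2 = 13; pos_y_2 = 4; pos_z_2 = 13; pos_x_3 = 15; pos_y_3 = 5; pos_z_3 = 16.5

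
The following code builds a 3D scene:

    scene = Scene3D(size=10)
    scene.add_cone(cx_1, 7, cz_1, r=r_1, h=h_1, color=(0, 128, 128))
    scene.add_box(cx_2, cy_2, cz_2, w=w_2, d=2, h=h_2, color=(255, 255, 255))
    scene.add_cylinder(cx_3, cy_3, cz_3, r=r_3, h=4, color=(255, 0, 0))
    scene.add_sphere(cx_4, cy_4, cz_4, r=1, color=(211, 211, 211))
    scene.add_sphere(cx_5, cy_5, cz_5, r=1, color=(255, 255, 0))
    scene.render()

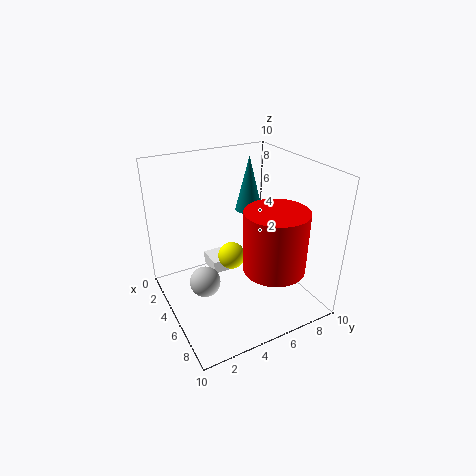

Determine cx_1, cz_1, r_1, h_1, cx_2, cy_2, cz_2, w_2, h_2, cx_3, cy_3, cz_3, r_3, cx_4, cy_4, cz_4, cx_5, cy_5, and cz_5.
cx_1 = 3
cz_1 = 6
r_1 = 1
h_1 = 4
cx_2 = 1
cy_2 = 4
cz_2 = 1
w_2 = 2
h_2 = 1
cx_3 = 8
cy_3 = 6
cz_3 = 4
r_3 = 2
cx_4 = 6
cy_4 = 2
cz_4 = 3
cx_5 = 4
cy_5 = 5
cz_5 = 3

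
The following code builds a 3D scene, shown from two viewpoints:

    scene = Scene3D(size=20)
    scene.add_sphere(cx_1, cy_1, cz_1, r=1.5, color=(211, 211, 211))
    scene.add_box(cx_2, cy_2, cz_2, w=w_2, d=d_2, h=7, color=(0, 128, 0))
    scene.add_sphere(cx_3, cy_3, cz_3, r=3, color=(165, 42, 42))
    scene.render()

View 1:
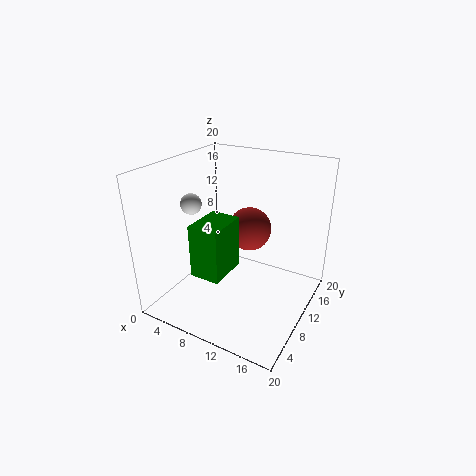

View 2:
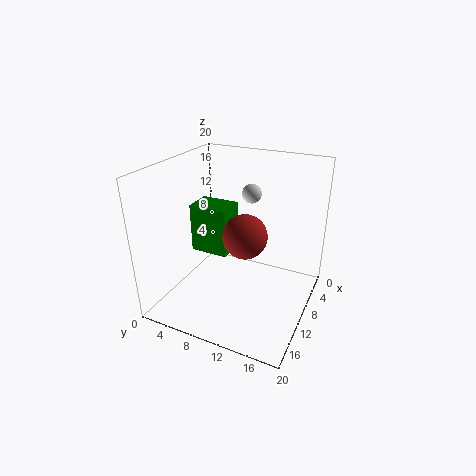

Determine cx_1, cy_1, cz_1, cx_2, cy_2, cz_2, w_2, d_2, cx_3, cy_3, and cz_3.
cx_1 = 3, cy_1 = 9, cz_1 = 14, cx_2 = 7, cy_2 = 3, cz_2 = 7, w_2 = 4, d_2 = 5.5, cx_3 = 11, cy_3 = 11.5, cz_3 = 11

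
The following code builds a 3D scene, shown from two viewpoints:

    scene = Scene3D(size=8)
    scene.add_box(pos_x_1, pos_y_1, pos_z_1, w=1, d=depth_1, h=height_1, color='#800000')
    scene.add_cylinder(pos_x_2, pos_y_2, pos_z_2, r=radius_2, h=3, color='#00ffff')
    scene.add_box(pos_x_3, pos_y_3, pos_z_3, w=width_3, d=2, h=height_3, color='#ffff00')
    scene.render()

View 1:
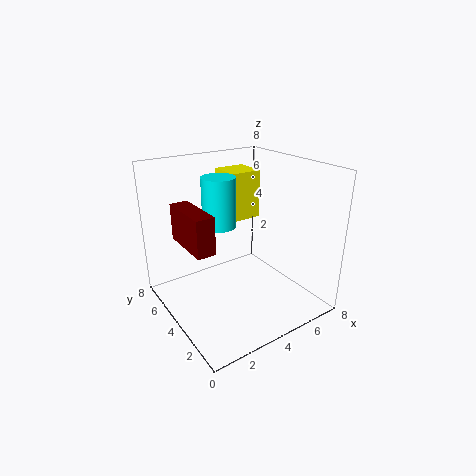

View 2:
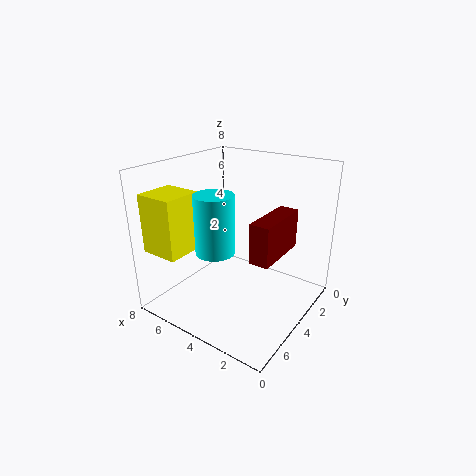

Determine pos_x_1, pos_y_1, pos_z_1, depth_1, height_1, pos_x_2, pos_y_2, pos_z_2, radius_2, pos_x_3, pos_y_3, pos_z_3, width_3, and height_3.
pos_x_1 = 1
pos_y_1 = 3
pos_z_1 = 4
depth_1 = 3
height_1 = 2
pos_x_2 = 4
pos_y_2 = 6
pos_z_2 = 4
radius_2 = 1
pos_x_3 = 5
pos_y_3 = 6
pos_z_3 = 4
width_3 = 2
height_3 = 3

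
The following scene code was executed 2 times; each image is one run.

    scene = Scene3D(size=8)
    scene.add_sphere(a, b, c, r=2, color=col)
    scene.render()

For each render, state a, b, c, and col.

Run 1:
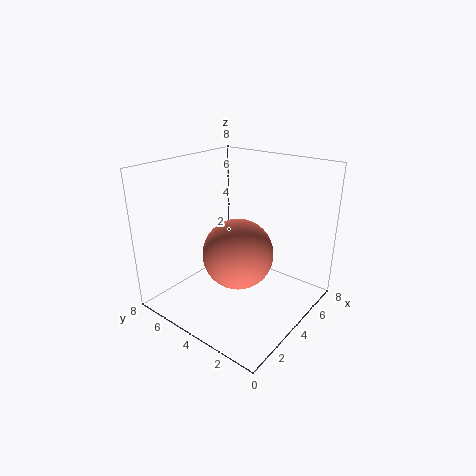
a = 4
b = 4
c = 3
col = 'salmon'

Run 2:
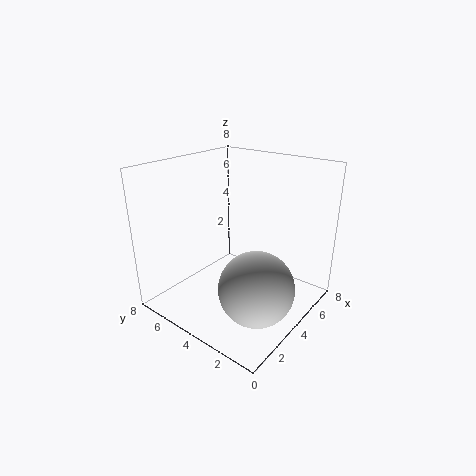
a = 3
b = 2
c = 2
col = 'lightgray'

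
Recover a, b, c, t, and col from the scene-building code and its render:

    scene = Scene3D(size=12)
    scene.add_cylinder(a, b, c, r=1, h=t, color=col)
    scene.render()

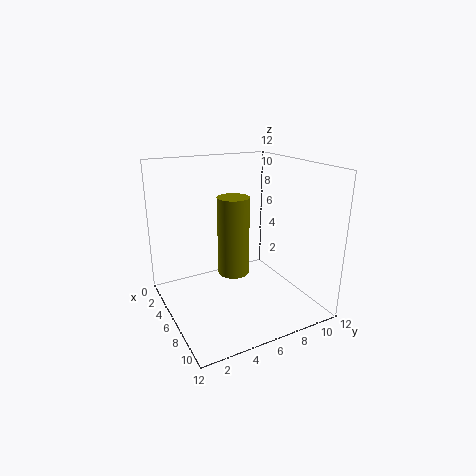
a = 11
b = 3
c = 6
t = 5
col = 'olive'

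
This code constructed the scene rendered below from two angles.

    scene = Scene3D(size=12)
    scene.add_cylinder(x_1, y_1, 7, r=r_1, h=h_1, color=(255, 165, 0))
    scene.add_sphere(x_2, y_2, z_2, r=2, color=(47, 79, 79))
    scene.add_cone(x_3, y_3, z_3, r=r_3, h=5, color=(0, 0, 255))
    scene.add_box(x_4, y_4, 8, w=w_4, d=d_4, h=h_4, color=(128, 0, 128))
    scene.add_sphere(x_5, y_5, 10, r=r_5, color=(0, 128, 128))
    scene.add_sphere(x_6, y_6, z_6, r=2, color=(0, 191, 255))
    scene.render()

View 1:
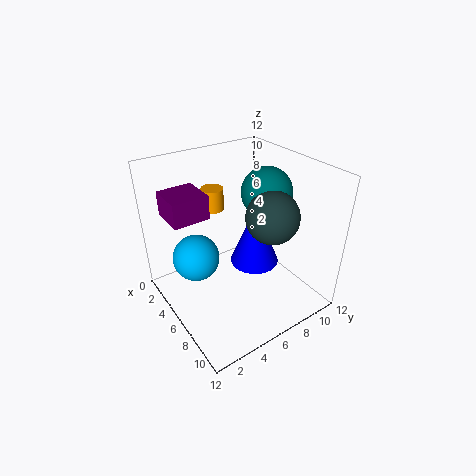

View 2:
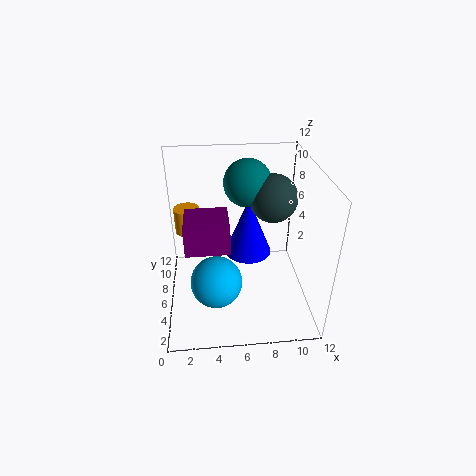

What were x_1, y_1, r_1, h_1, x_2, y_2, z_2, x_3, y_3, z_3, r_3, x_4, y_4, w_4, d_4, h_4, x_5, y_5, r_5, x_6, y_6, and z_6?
x_1 = 2; y_1 = 6; r_1 = 1; h_1 = 2; x_2 = 9; y_2 = 7; z_2 = 9; x_3 = 7; y_3 = 7; z_3 = 4; r_3 = 2; x_4 = 2; y_4 = 1; w_4 = 3; d_4 = 3; h_4 = 2; x_5 = 7; y_5 = 8; r_5 = 2; x_6 = 4; y_6 = 3; z_6 = 4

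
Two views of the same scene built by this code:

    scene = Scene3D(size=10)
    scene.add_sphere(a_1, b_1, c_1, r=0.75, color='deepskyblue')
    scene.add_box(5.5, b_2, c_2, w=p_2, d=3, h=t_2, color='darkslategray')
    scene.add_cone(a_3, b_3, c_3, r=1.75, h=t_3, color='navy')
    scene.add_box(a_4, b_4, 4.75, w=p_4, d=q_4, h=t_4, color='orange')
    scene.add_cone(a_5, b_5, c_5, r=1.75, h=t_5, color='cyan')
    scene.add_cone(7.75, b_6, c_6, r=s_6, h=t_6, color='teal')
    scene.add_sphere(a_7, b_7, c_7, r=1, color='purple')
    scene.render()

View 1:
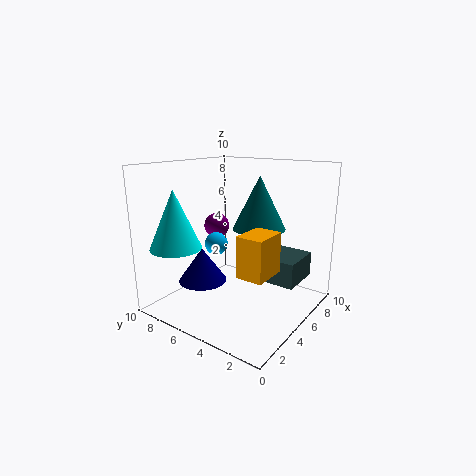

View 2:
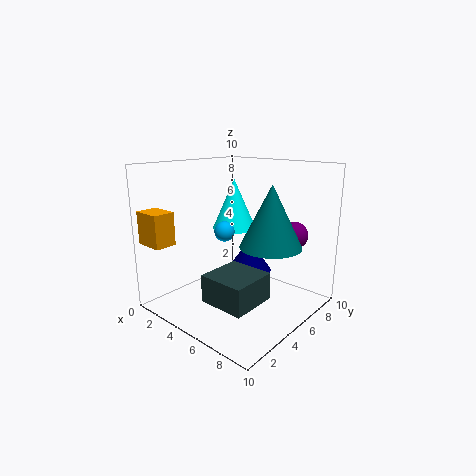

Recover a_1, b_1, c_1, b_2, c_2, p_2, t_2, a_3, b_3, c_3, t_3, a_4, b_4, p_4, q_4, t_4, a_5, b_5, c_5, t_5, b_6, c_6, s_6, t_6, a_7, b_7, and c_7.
a_1 = 3.25
b_1 = 5.5
c_1 = 5
b_2 = 1
c_2 = 2
p_2 = 3
t_2 = 1.75
a_3 = 4
b_3 = 7.5
c_3 = 1.5
t_3 = 2.5
a_4 = 0.25
b_4 = 0.25
p_4 = 2
q_4 = 1.5
t_4 = 2.25
a_5 = 2
b_5 = 8
c_5 = 4.5
t_5 = 4
b_6 = 5
c_6 = 5
s_6 = 2
t_6 = 4
a_7 = 7.25
b_7 = 8.75
c_7 = 4.75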